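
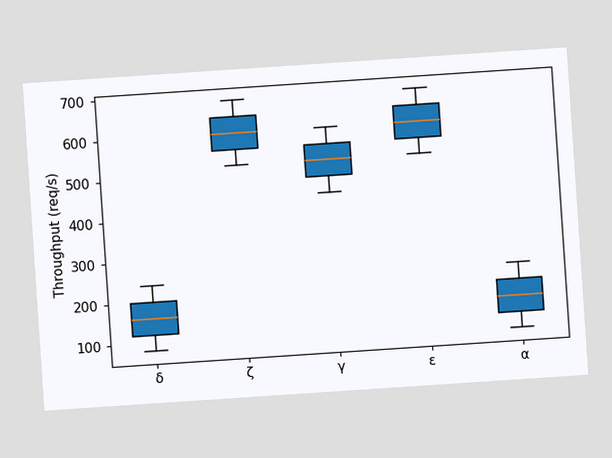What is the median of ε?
600req/s

The chart is tilted about 4° counter-clockwise. The median line in the ε box sits at 600req/s.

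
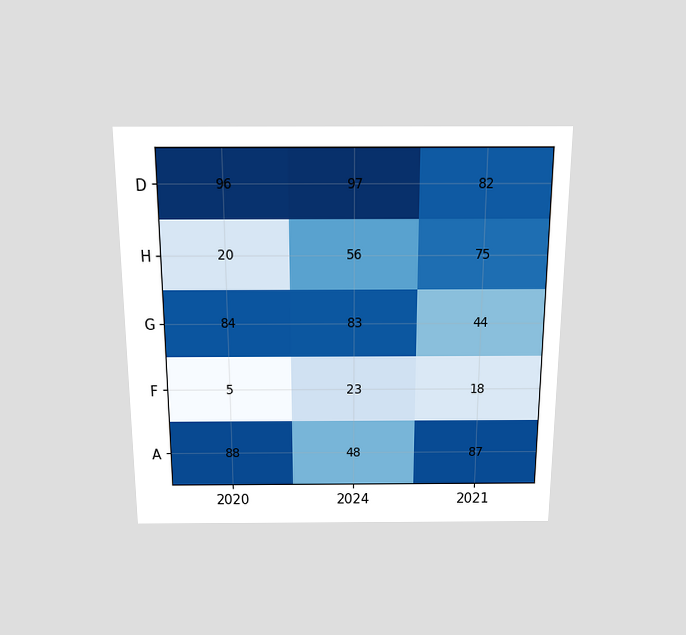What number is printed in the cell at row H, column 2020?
20

The chart is viewed slightly from above. The (H, 2020) cell reads 20.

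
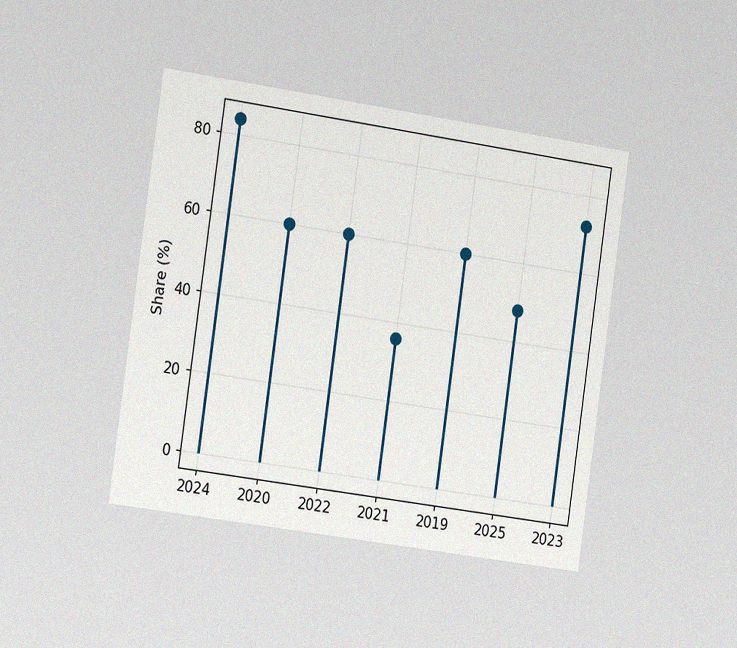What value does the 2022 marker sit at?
60%

The chart is tilted about 8° clockwise and viewed slightly from the left, with some photo noise. The 2022 marker sits at 60%.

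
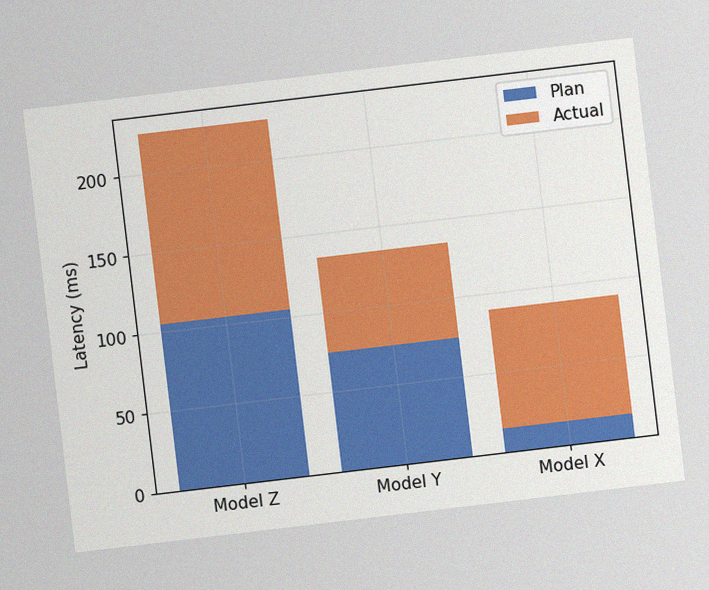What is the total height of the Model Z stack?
The chart is tilted about 7° counter-clockwise, with some photo noise. The Model Z stack's top reaches 225ms on the y-axis.

225ms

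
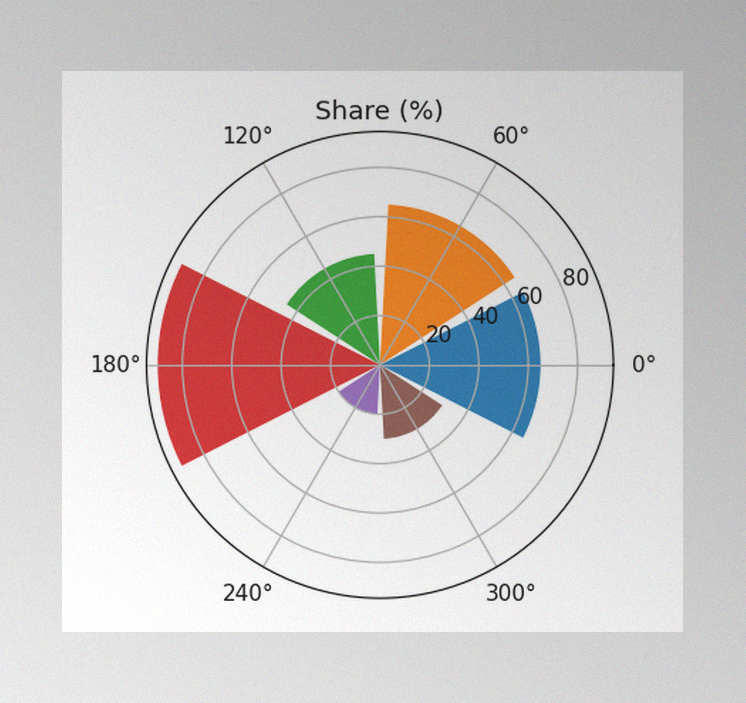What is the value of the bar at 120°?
The image has some photo noise and uneven lighting. The bar at 120° reaches 45% on the radial axis.

45%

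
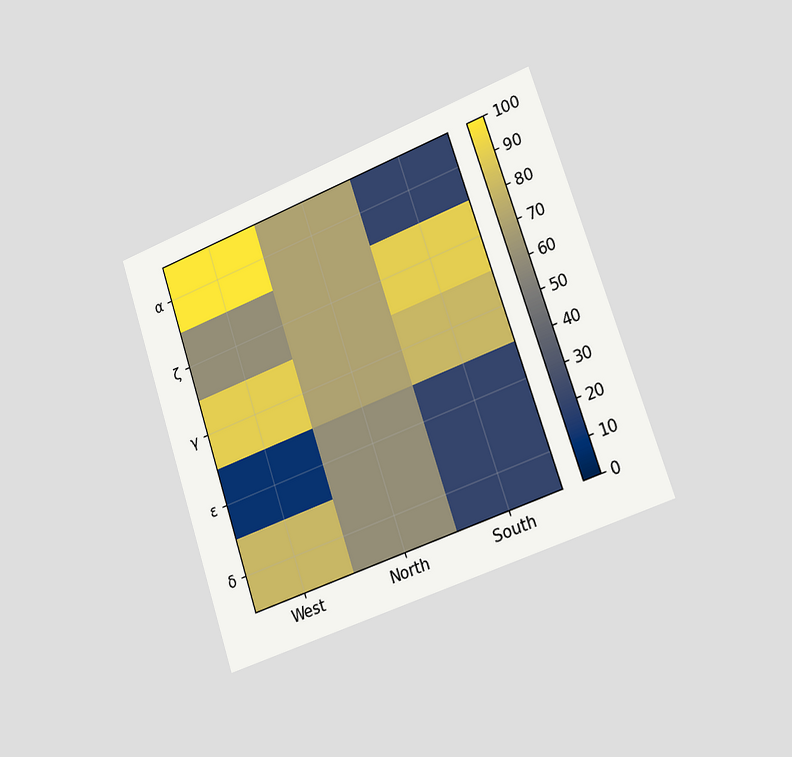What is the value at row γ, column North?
70

The chart is tilted about 18° counter-clockwise and viewed slightly from the right. Matching cell (γ, North) against the colorbar gives 70.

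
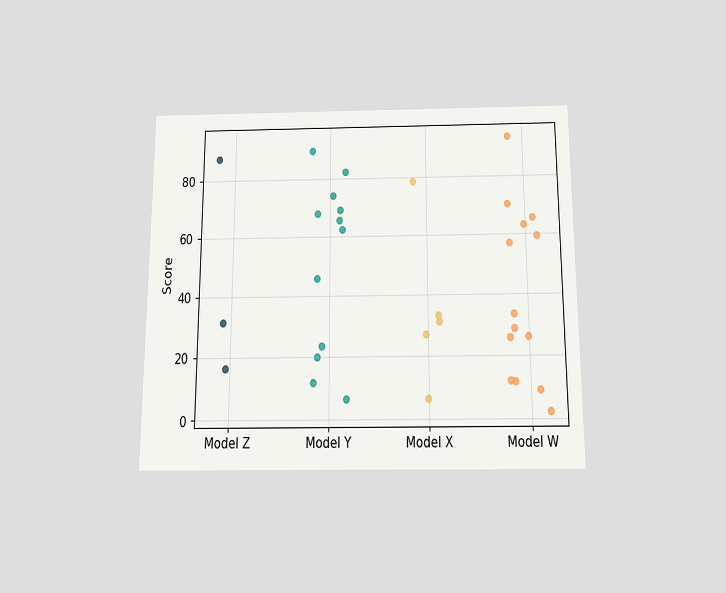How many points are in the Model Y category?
12

The chart is viewed slightly from below. Counting the markers in the Model Y column gives 12.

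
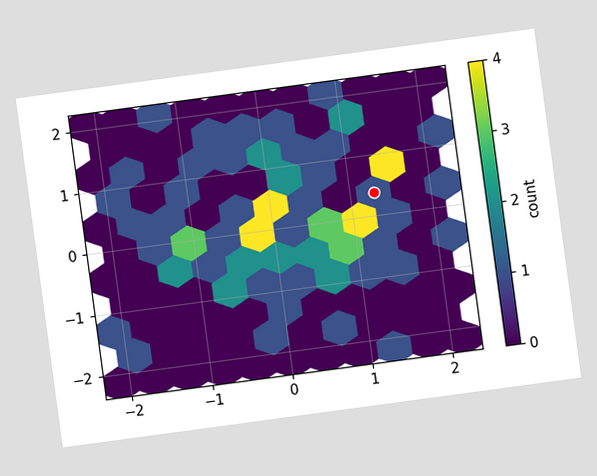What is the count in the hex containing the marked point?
The chart is tilted about 8° counter-clockwise. The marked hex reads 1 on the colorbar.

1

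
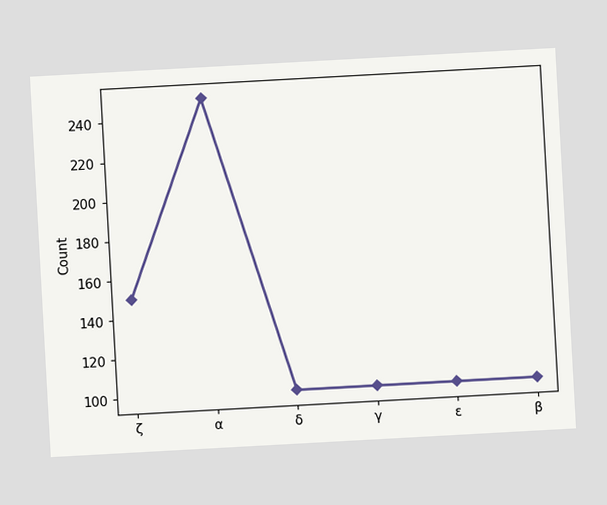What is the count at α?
250

The chart is tilted about 3° counter-clockwise. At α, the line is at 250.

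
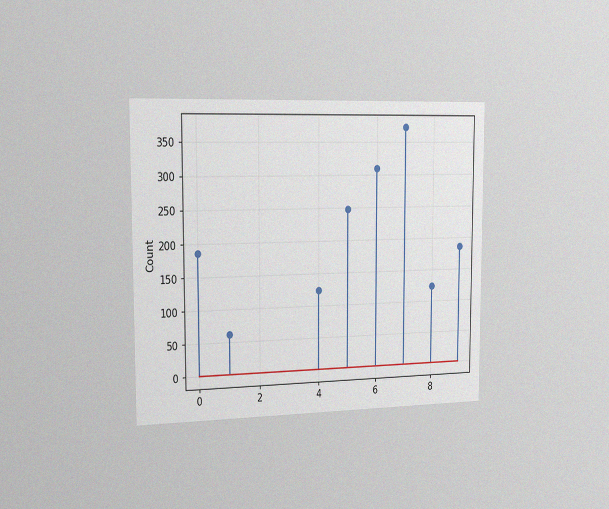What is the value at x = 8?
The chart is viewed slightly from the left, with some photo noise. The stem at x=8 reaches 124.

124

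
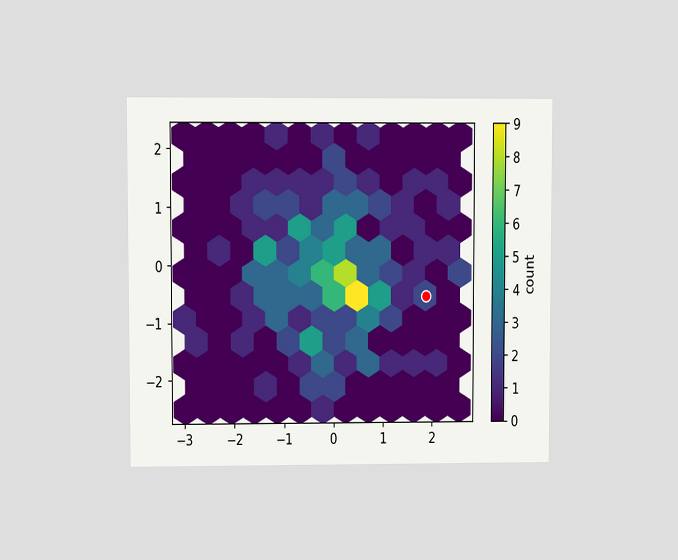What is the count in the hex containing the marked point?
The chart is viewed at a slight angle. The marked hex reads 2 on the colorbar.

2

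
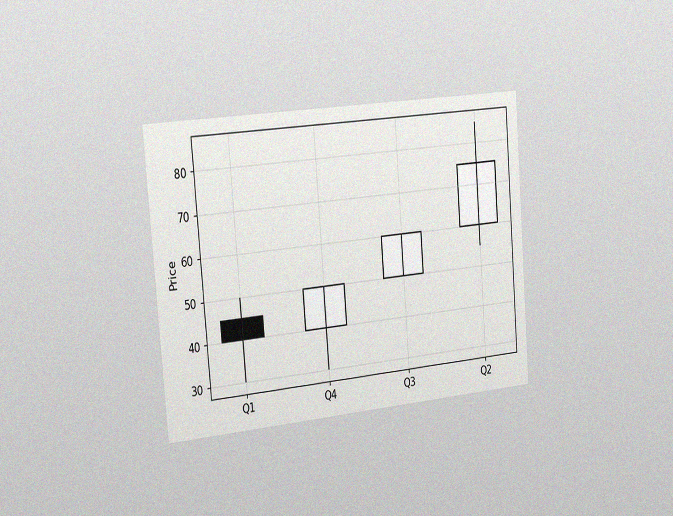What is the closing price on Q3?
The chart is tilted about 5° counter-clockwise and viewed slightly from the left, with some photo noise. The Q3 candle closes at 60.

60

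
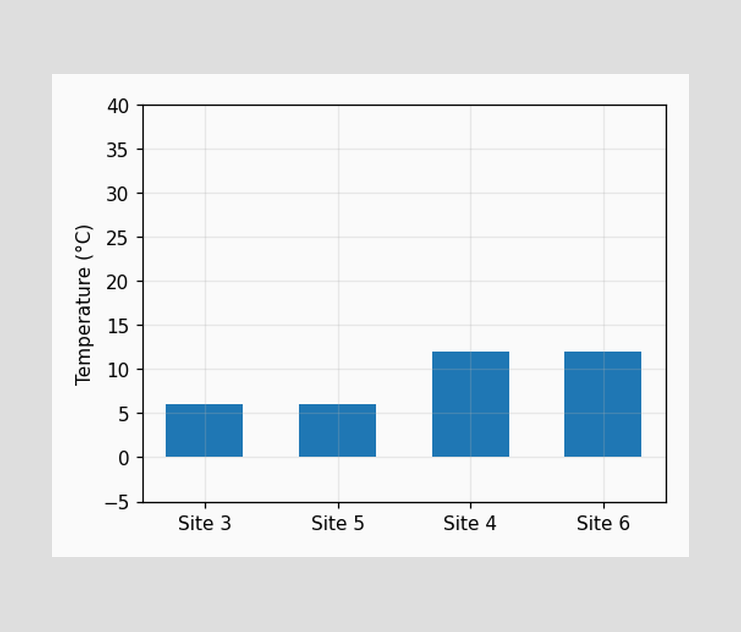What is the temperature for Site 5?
Reading along the chart's y-axis, the Site 5 bar reaches 6°C.

6°C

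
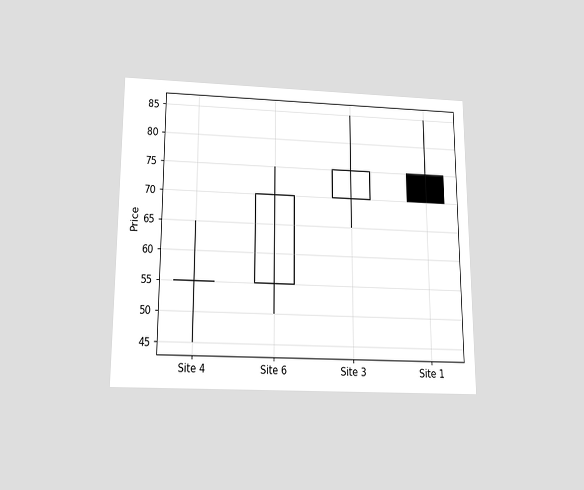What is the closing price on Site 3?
The chart is viewed slightly from below. The Site 3 candle closes at 75.

75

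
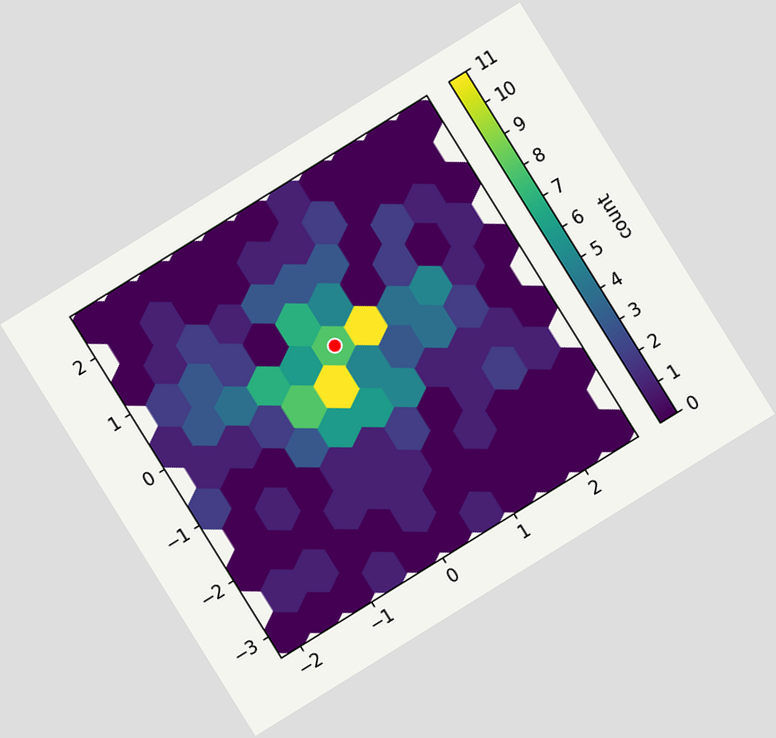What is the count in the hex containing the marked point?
8

The chart is tilted about 32° counter-clockwise. The marked hex reads 8 on the colorbar.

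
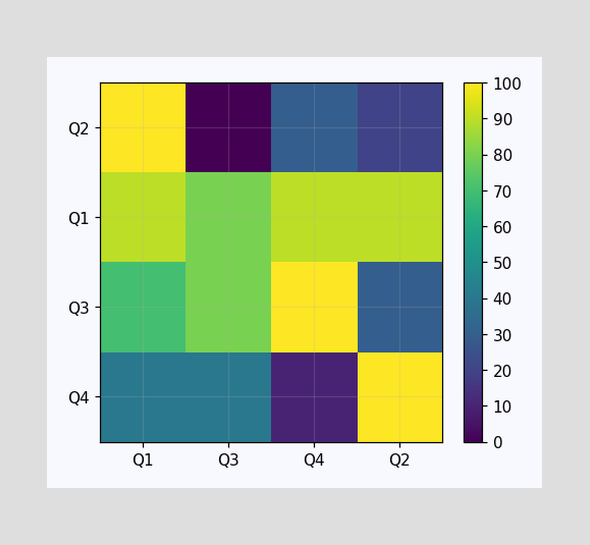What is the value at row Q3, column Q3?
Matching cell (Q3, Q3) against the colorbar gives 80.

80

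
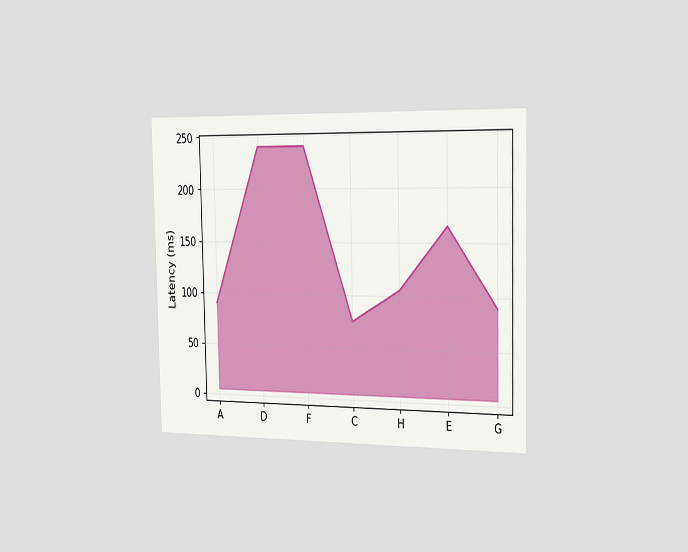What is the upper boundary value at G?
The chart is viewed slightly from the right. At G the upper boundary is at 90ms.

90ms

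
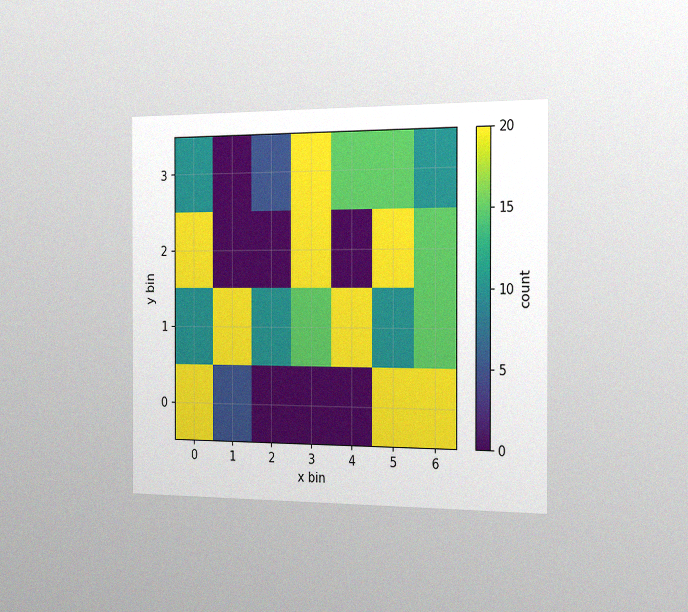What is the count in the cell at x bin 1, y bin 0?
5

The chart is viewed slightly from the right, with some photo noise. Matching the cell (1, 0) against the colorbar gives 5.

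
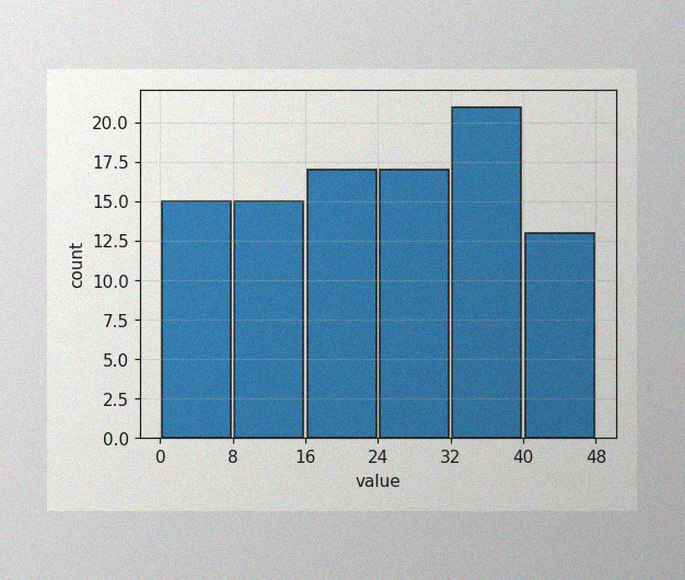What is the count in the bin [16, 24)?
The image has some photo noise and uneven lighting. The [16, 24) bin has height 17.

17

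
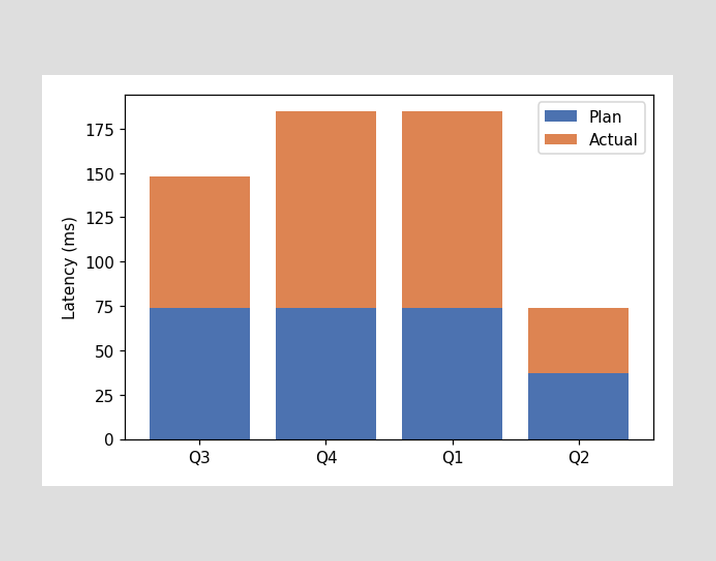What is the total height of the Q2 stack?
74ms

The Q2 stack's top reaches 74ms on the y-axis.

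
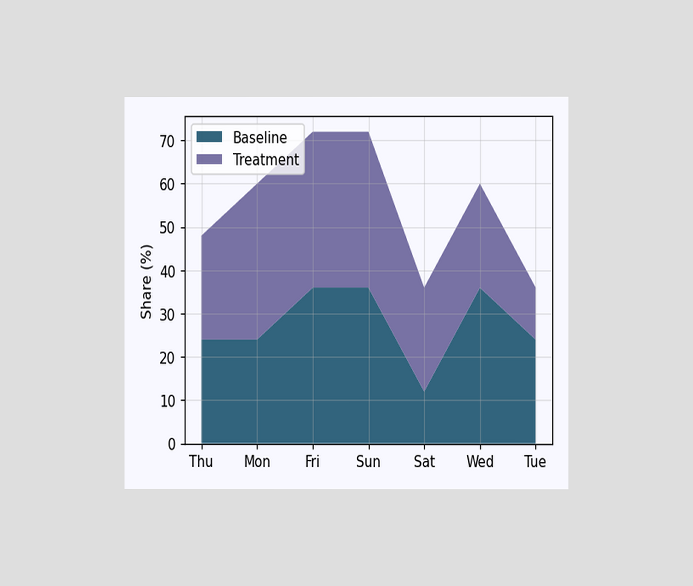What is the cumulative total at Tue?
36%

The chart is viewed at a slight angle. The stacked total at Tue reaches 36%.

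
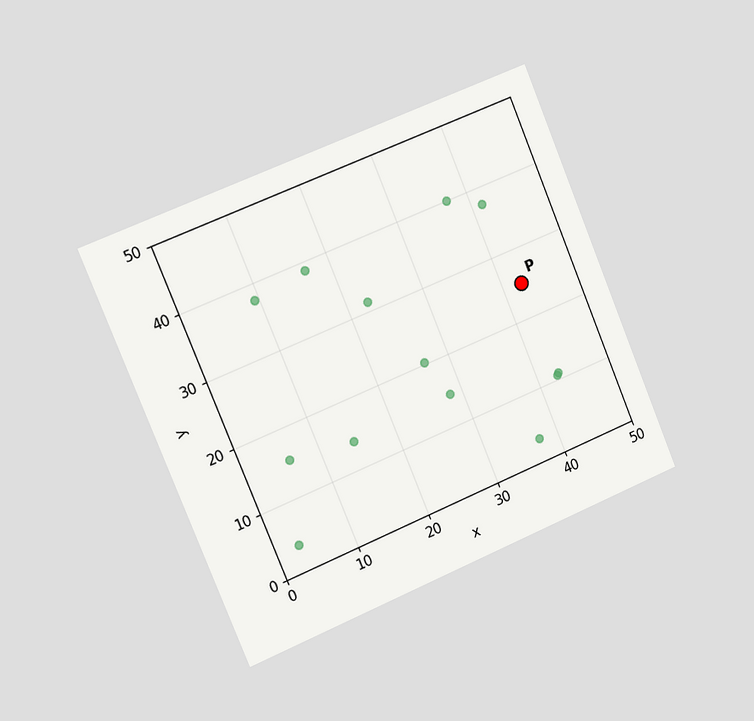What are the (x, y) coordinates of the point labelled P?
(42.5, 25)

The chart is tilted about 23° counter-clockwise and viewed slightly from the left. Following the gridlines from P to each axis, P sits at (42.5, 25).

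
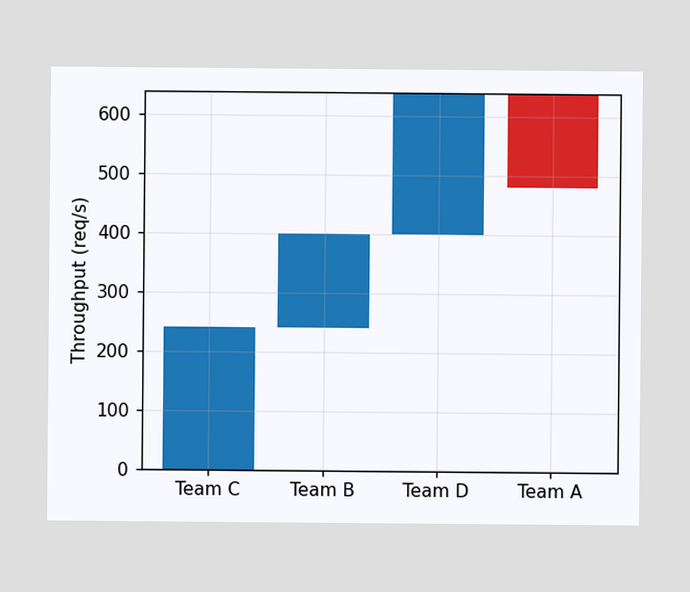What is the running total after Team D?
After Team D the running total reaches 640req/s.

640req/s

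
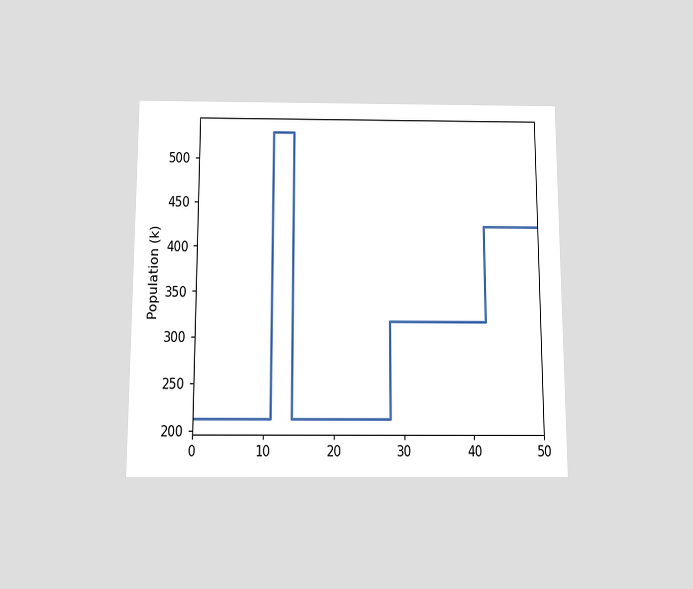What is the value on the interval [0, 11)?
The chart is viewed slightly from below. On [0, 11) the step sits at 212k.

212k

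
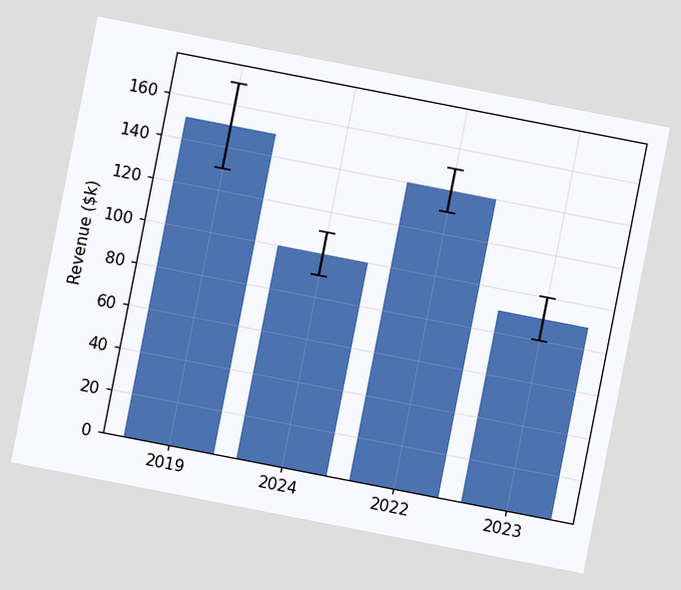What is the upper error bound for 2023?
$100k

The chart is tilted about 11° clockwise. The 2023 bar's upper whisker reaches $100k.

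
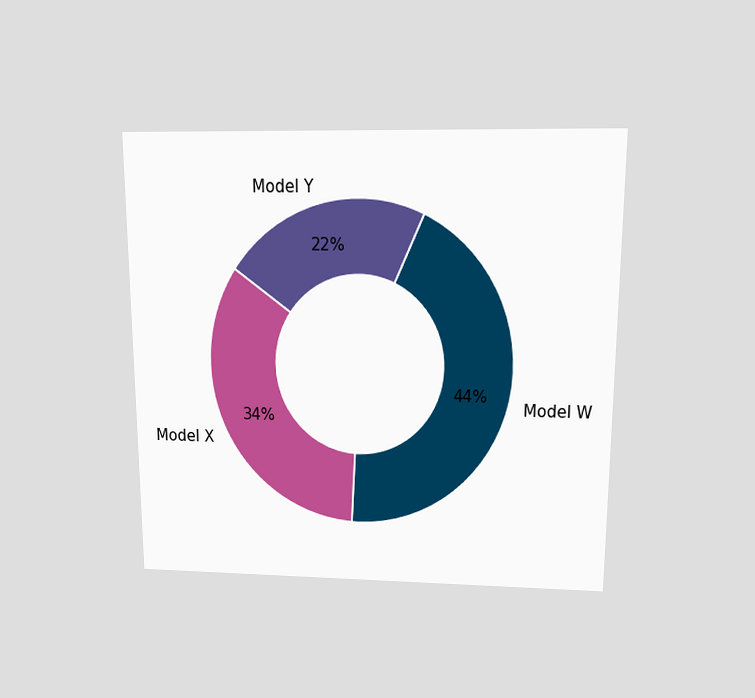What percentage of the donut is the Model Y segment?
22%

The chart is viewed slightly from above. The Model Y segment takes up 22% of the ring.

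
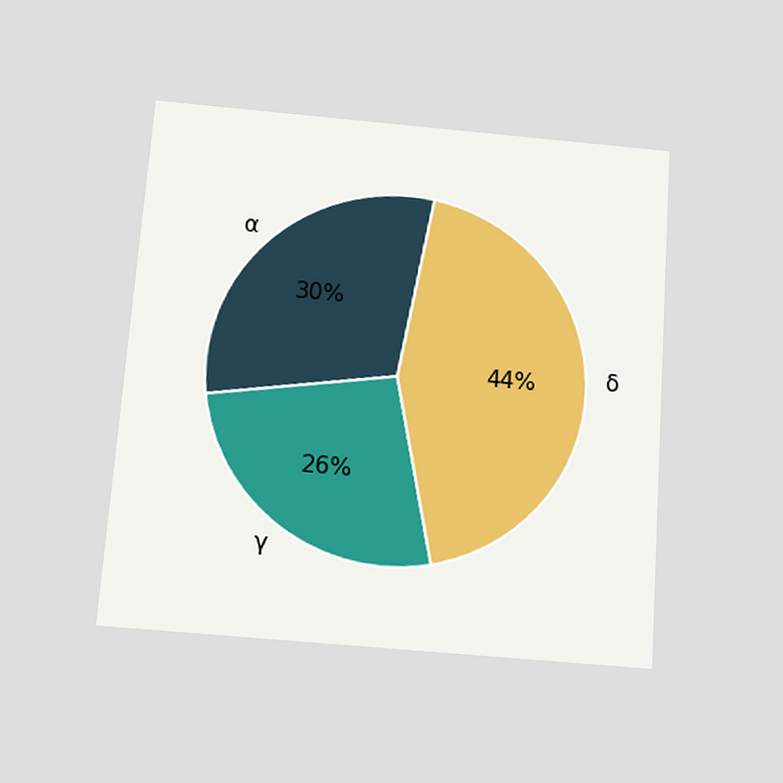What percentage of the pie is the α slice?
The chart is tilted about 4° clockwise and viewed slightly from below. The α slice takes up 30% of the pie.

30%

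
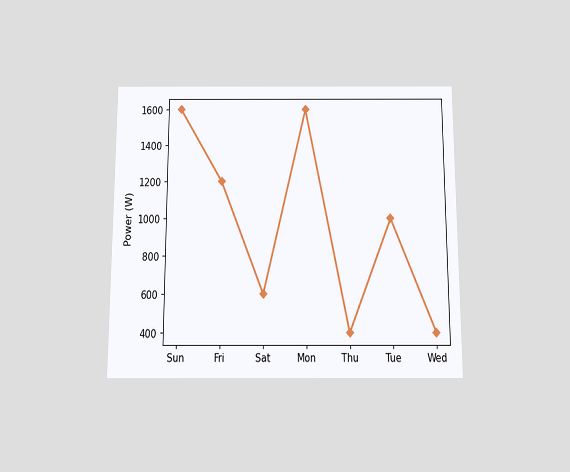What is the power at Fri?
The chart is viewed slightly from below. At Fri, the line is at 1200W.

1200W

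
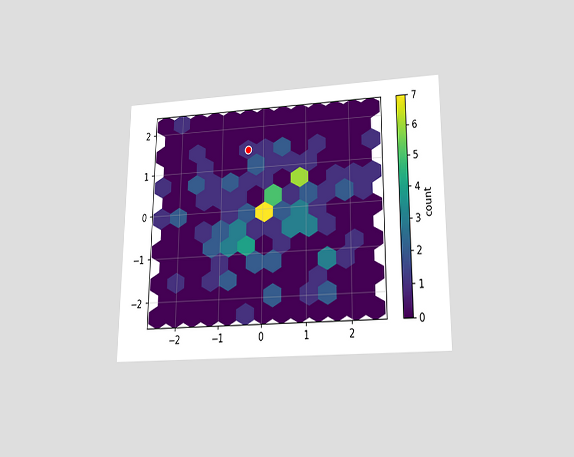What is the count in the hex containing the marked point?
1

The chart is viewed slightly from below. The marked hex reads 1 on the colorbar.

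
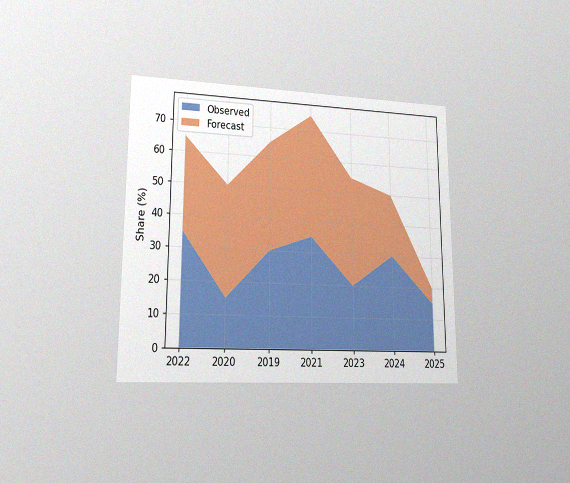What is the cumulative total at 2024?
The chart is viewed at a slight angle, with some photo noise. The stacked total at 2024 reaches 50%.

50%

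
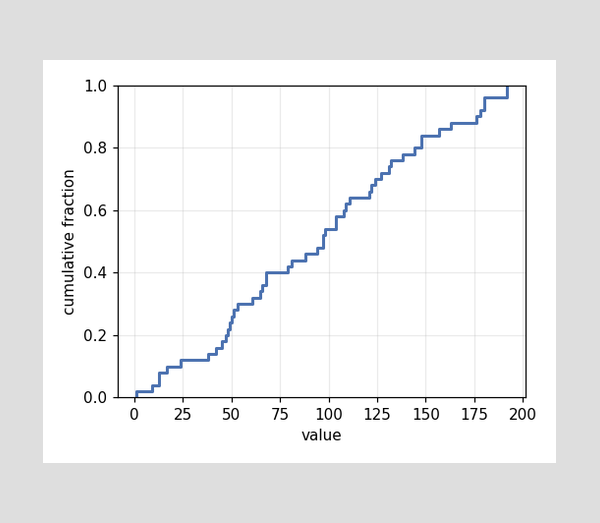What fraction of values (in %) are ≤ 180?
96%

At x=180 the ECDF step is at 96%.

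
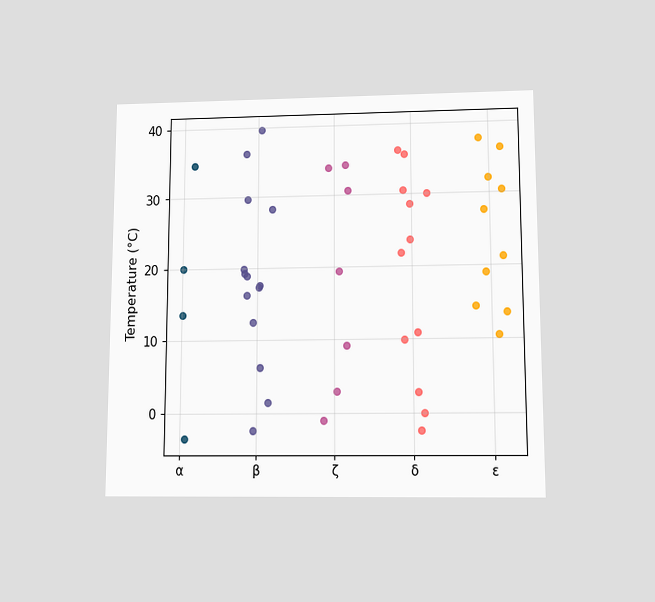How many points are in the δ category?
The chart is viewed slightly from below. Counting the markers in the δ column gives 12.

12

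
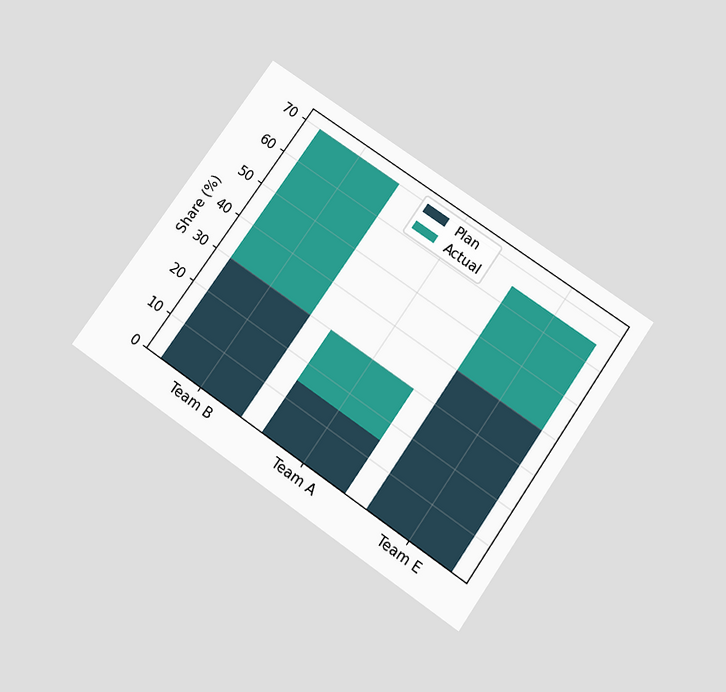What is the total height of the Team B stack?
70%

The chart is tilted about 35° clockwise and viewed slightly from below. The Team B stack's top reaches 70% on the y-axis.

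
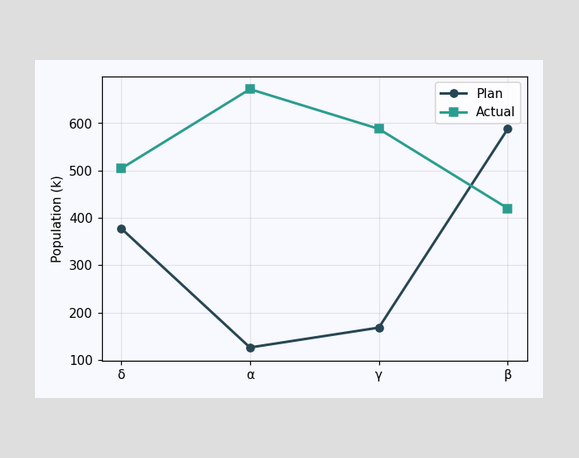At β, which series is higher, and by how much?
At β, Plan sits above the other line by 168k.

Plan, by 168k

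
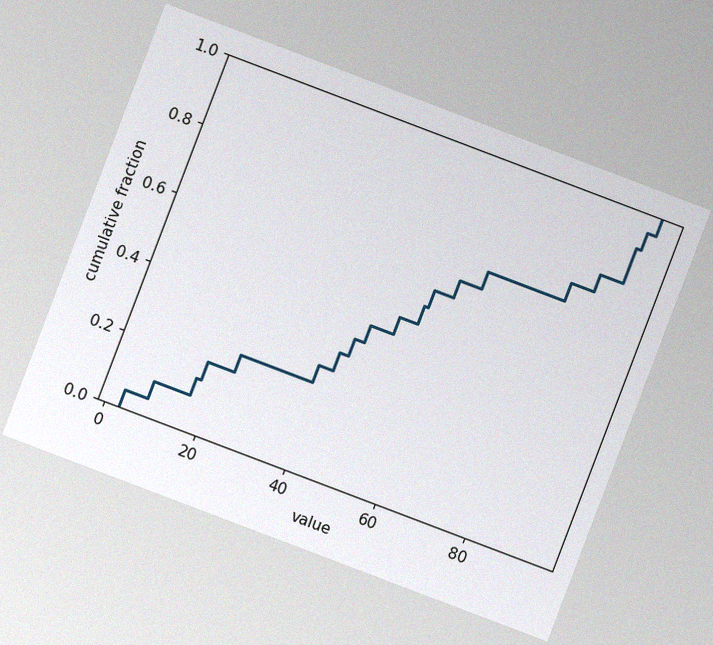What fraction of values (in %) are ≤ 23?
25%

The chart is tilted about 21° clockwise, with some photo noise. At x=23 the ECDF step is at 25%.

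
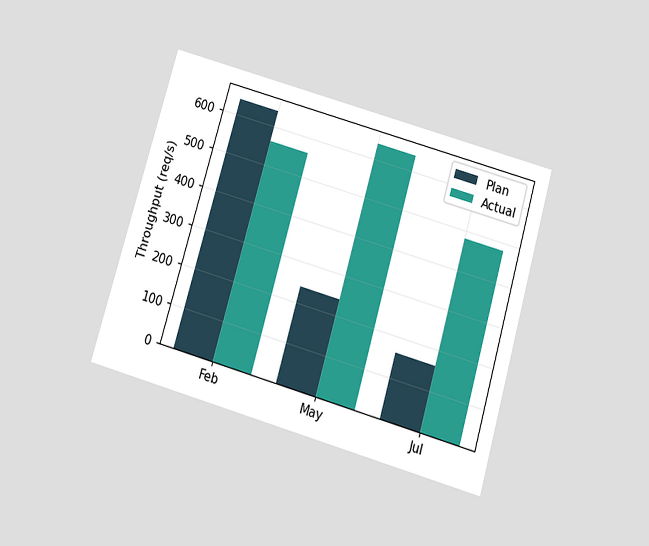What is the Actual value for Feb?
560req/s

The chart is tilted about 16° clockwise and viewed slightly from below. The Actual bar at Feb reaches 560req/s on the y-axis.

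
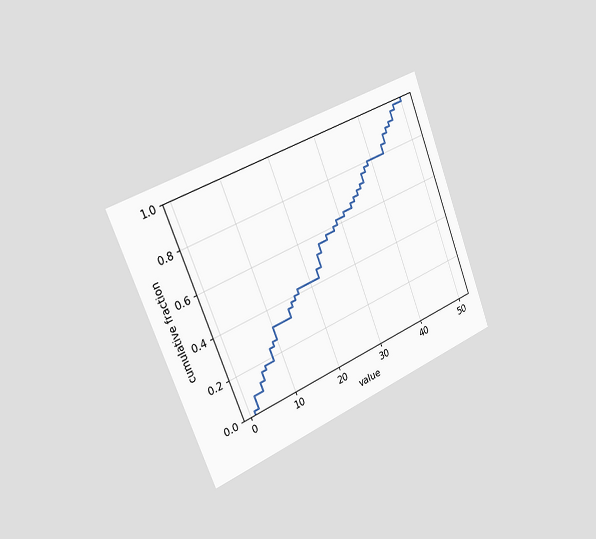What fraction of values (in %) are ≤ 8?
24%

The chart is tilted about 22° counter-clockwise and viewed slightly from the left. At x=8 the ECDF step is at 24%.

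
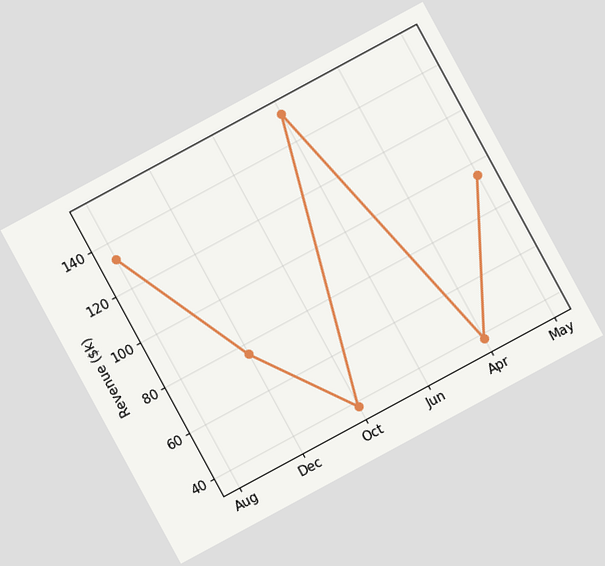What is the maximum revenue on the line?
The chart is tilted about 28° counter-clockwise. The highest point is at Jun, and reading across to the y-axis gives $152k.

$152k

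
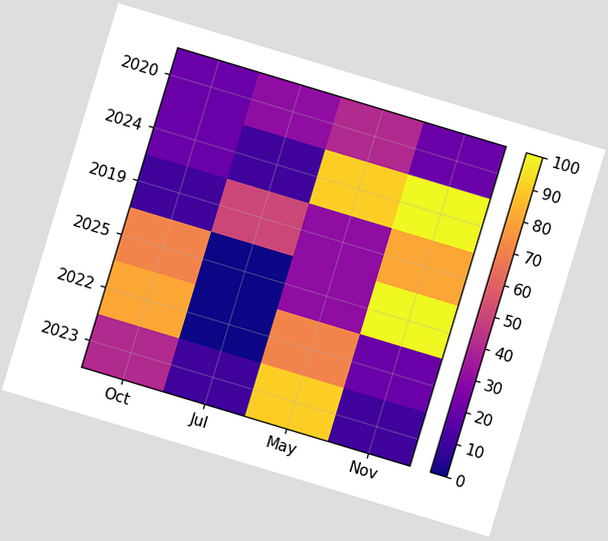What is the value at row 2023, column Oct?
40

The chart is tilted about 17° clockwise. Matching cell (2023, Oct) against the colorbar gives 40.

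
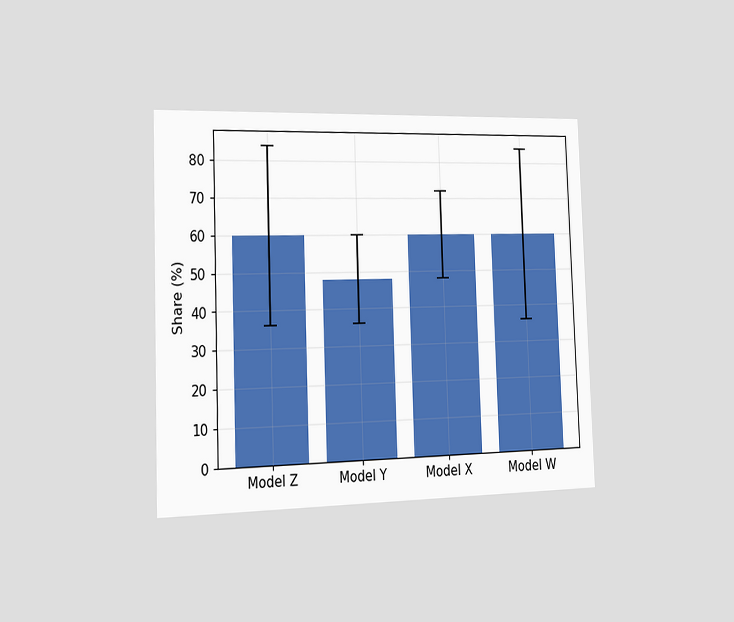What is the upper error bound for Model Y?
The chart is viewed slightly from the left. The Model Y bar's upper whisker reaches 60%.

60%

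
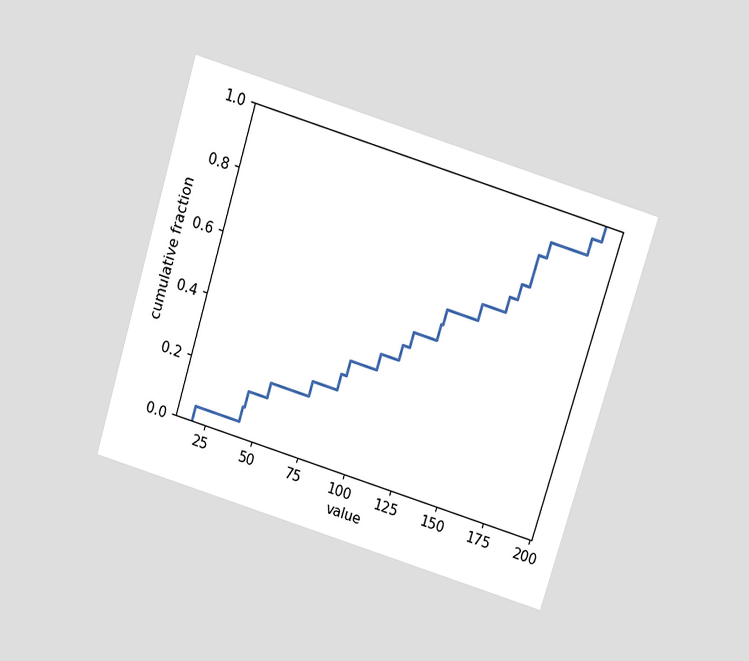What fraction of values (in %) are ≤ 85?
The chart is tilted about 17° clockwise and viewed slightly from above. At x=85 the ECDF step is at 30%.

30%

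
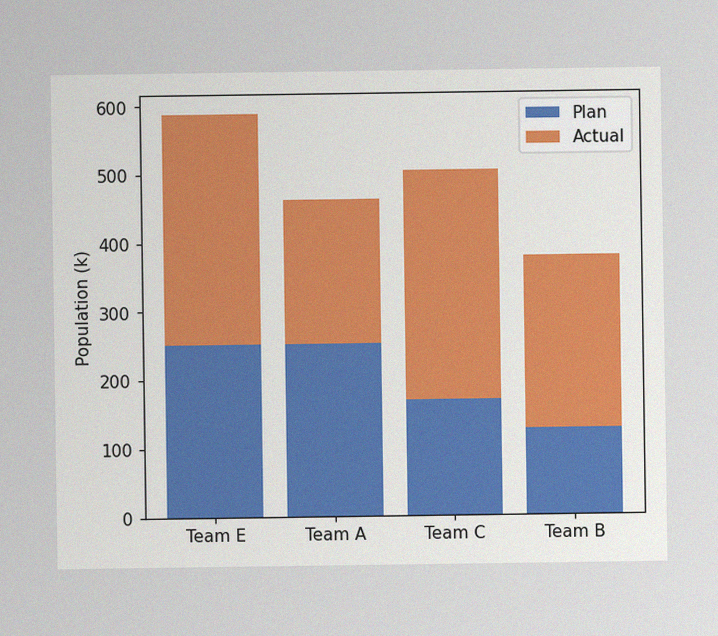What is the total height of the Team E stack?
The image has some photo noise and uneven lighting. The Team E stack's top reaches 588k on the y-axis.

588k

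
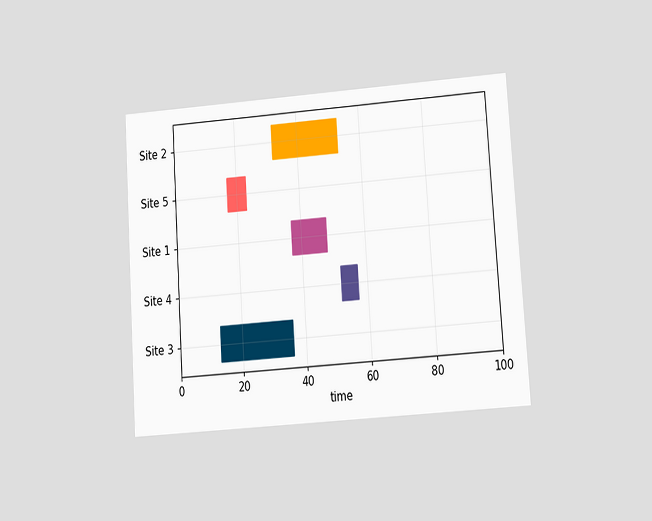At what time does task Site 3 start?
The chart is tilted about 4° counter-clockwise and viewed at a slight angle. The Site 3 bar begins at t=13.

13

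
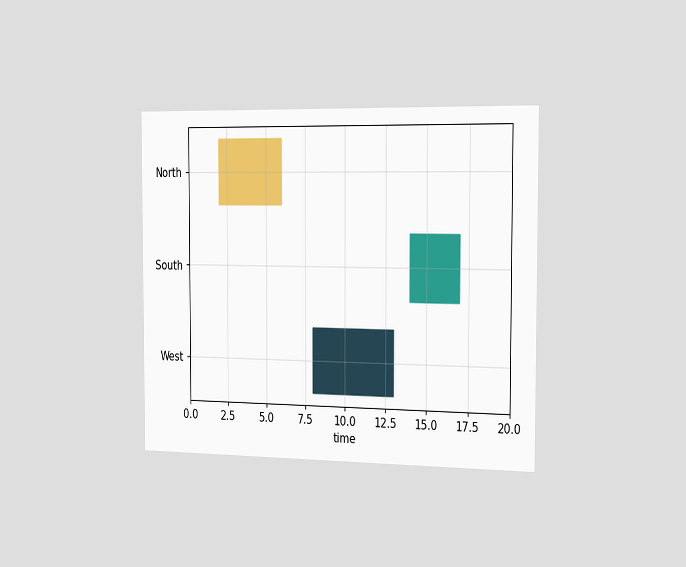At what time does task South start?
14

The chart is viewed slightly from the right. The South bar begins at t=14.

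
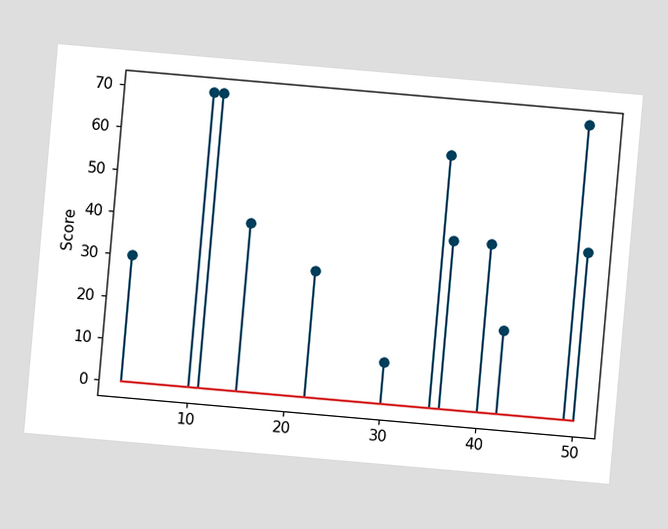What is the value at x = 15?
40

The chart is tilted about 5° clockwise. The stem at x=15 reaches 40.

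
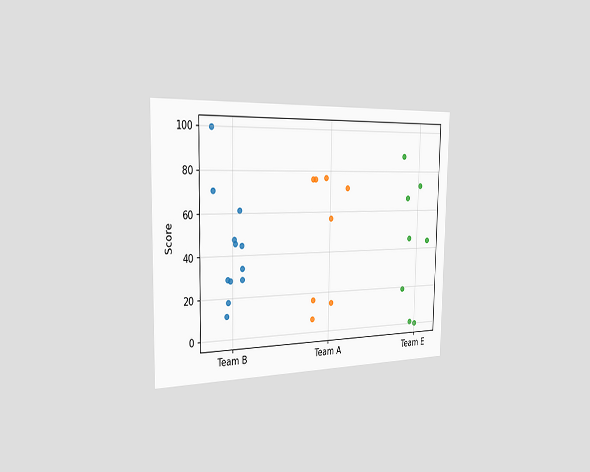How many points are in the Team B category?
The chart is viewed slightly from the left. Counting the markers in the Team B column gives 12.

12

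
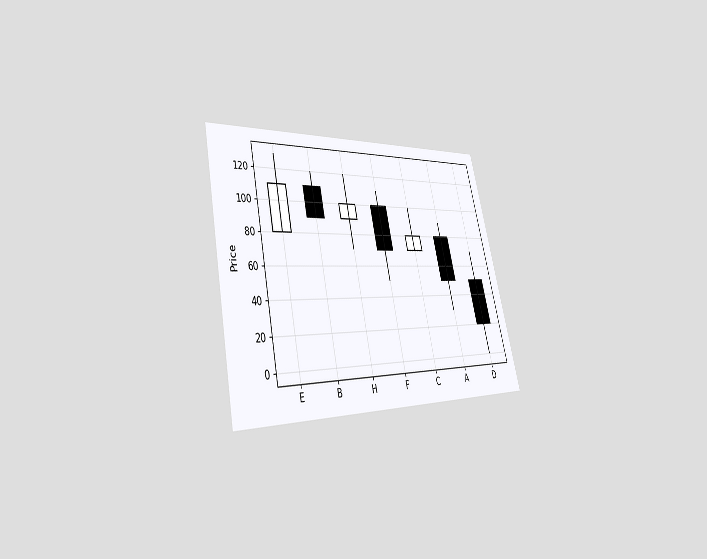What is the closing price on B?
The chart is tilted about 13° counter-clockwise and viewed slightly from the left. The B candle closes at 90.

90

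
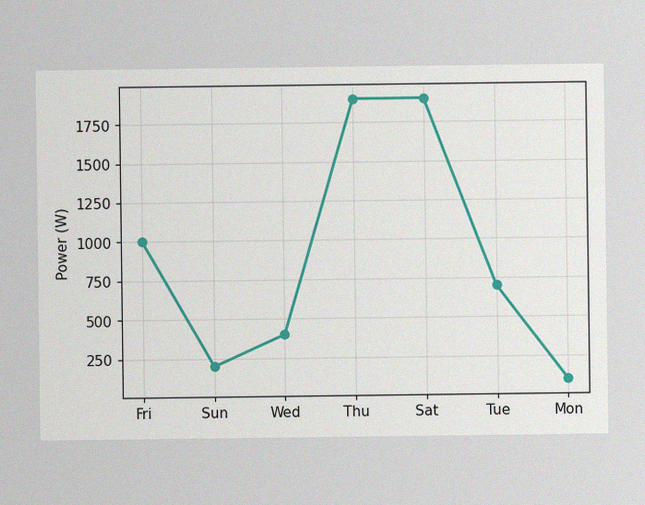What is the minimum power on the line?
The image has some photo noise and uneven lighting. The lowest point is at Mon, and reading across to the y-axis gives 100W.

100W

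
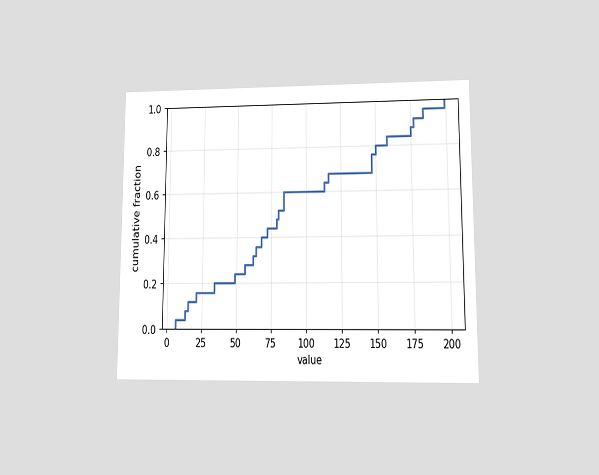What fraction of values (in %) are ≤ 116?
68%

The chart is viewed at a slight angle. At x=116 the ECDF step is at 68%.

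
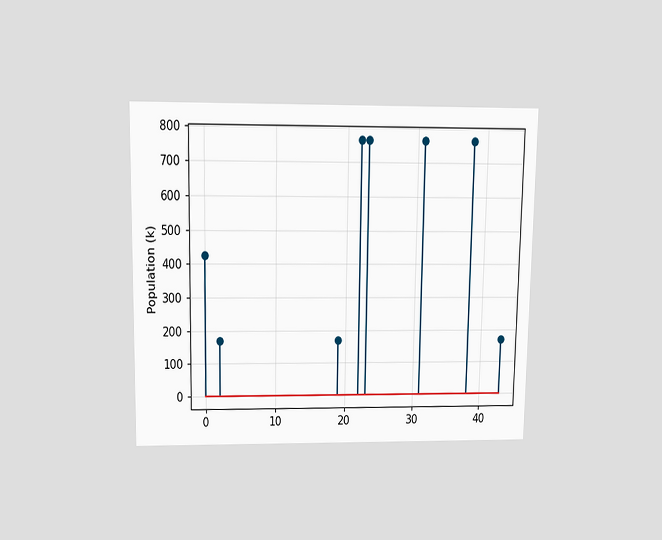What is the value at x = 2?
The chart is viewed slightly from above. The stem at x=2 reaches 170k.

170k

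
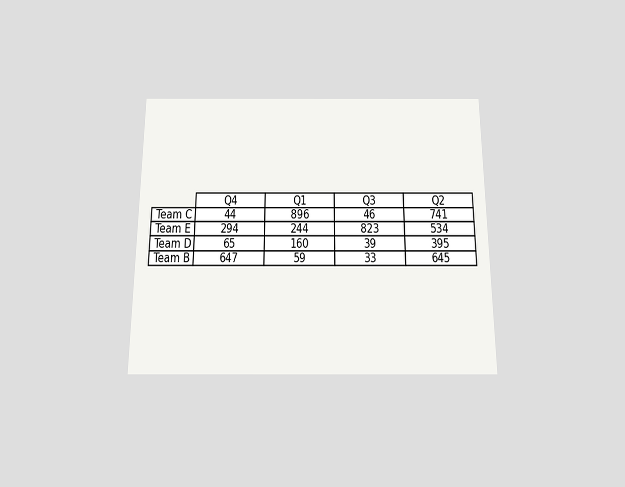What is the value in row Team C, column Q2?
The chart is viewed slightly from below. The (Team C, Q2) cell reads 741.

741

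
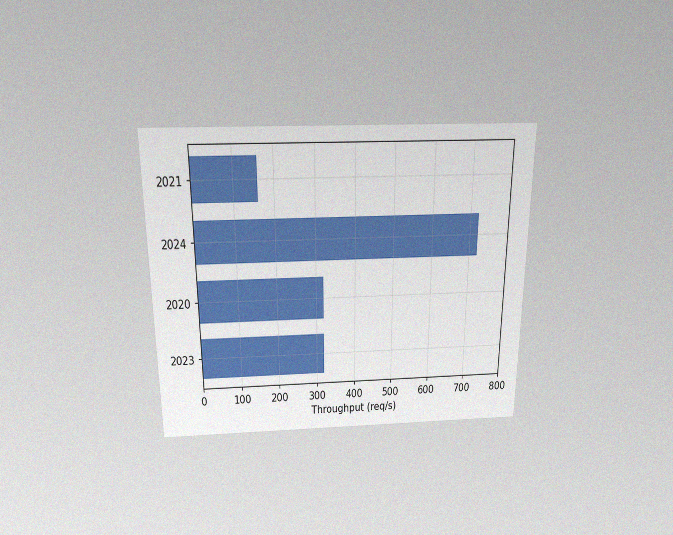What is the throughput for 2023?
320req/s

The chart is viewed slightly from above, with some photo noise. Reading along the chart's x-axis, the 2023 bar reaches 320req/s.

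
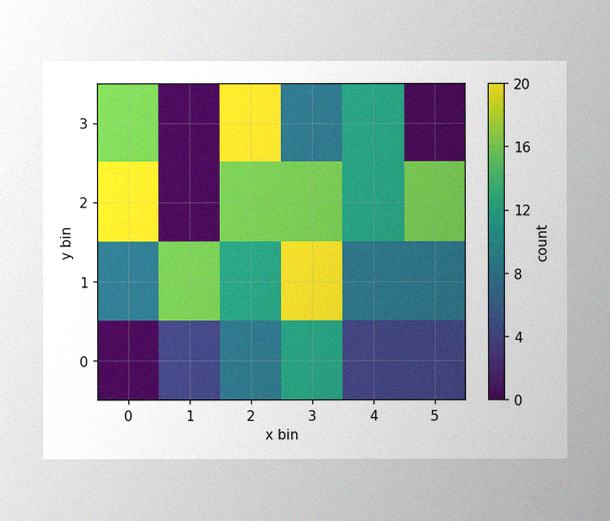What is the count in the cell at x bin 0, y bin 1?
The image has some photo noise and uneven lighting. Matching the cell (0, 1) against the colorbar gives 8.

8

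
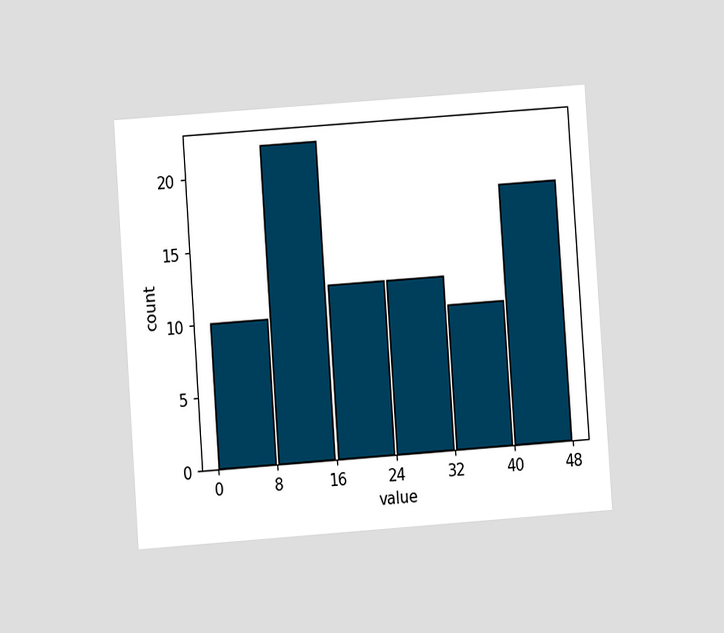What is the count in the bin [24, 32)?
The chart is tilted about 4° counter-clockwise and viewed at a slight angle. The [24, 32) bin has height 12.

12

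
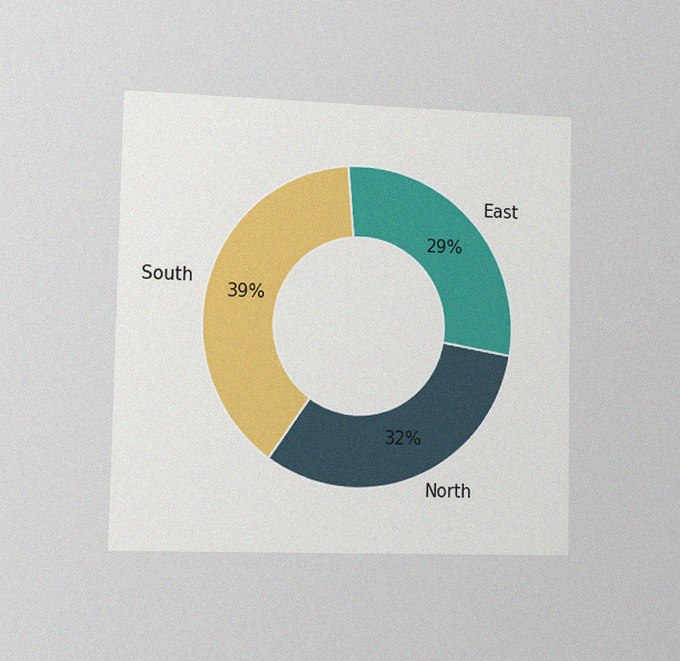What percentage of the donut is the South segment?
39%

The chart is viewed slightly from the left, with some photo noise. The South segment takes up 39% of the ring.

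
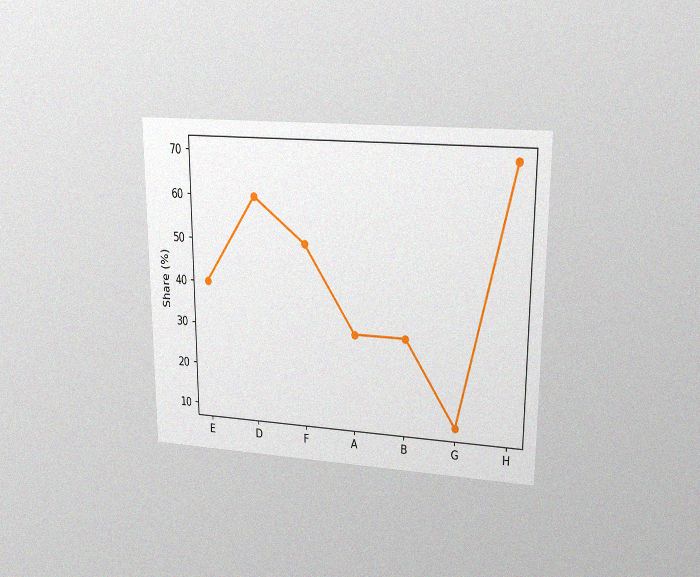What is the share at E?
The chart is viewed at a slight angle, with some photo noise. At E, the line is at 40%.

40%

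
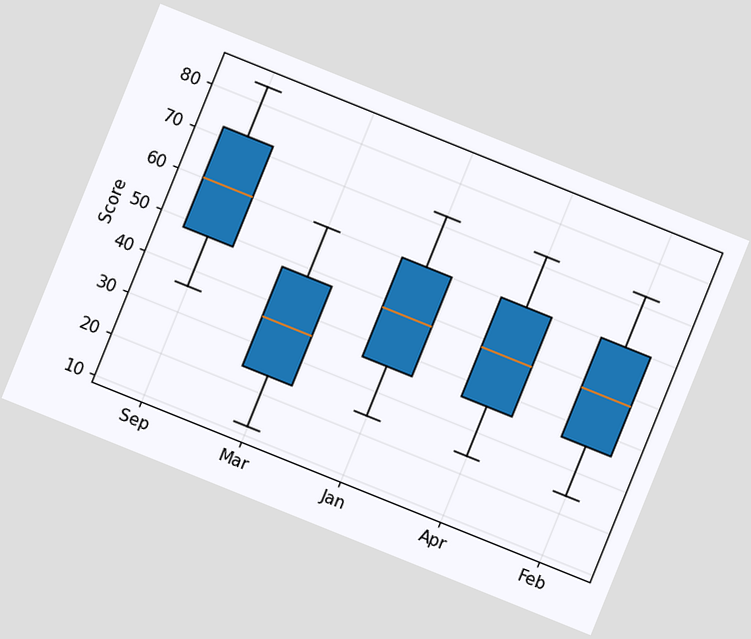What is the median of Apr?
The chart is tilted about 22° clockwise. The median line in the Apr box sits at 48.

48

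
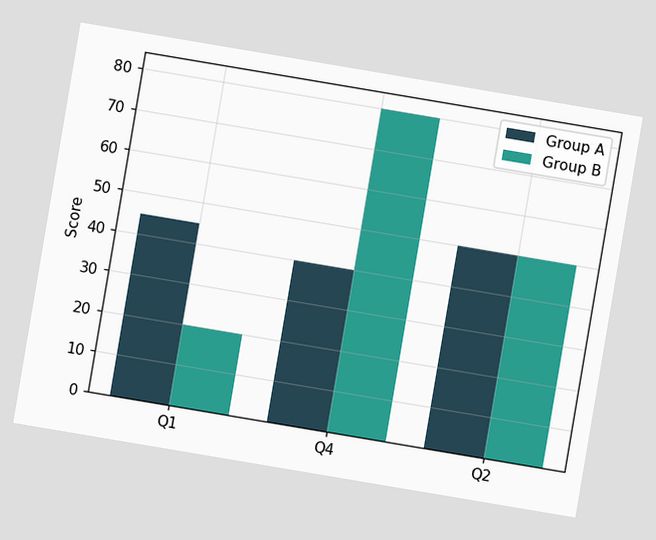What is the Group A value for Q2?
The chart is tilted about 10° clockwise. The Group A bar at Q2 reaches 50 on the y-axis.

50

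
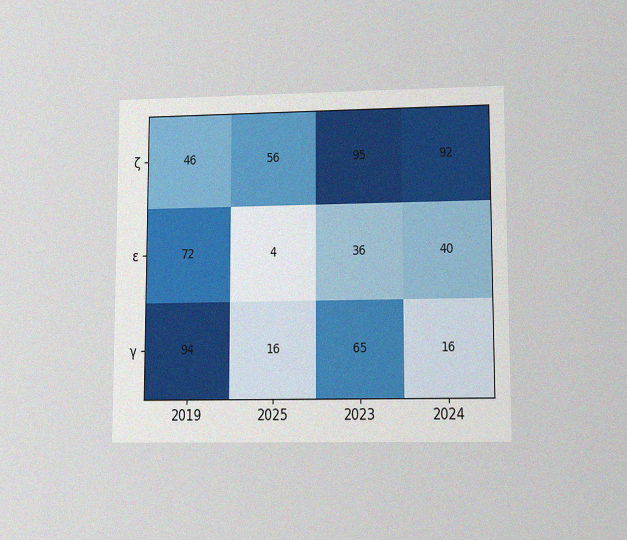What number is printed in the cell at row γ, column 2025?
16

The chart is viewed at a slight angle, with some photo noise. The (γ, 2025) cell reads 16.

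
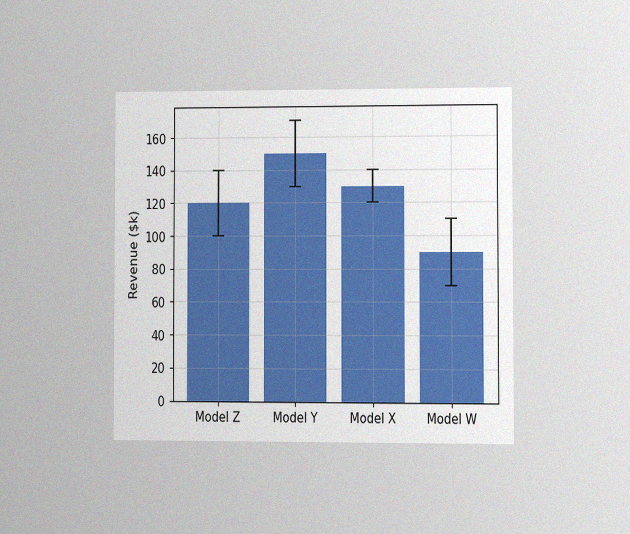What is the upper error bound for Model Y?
$170k

The chart is viewed at a slight angle, with some photo noise. The Model Y bar's upper whisker reaches $170k.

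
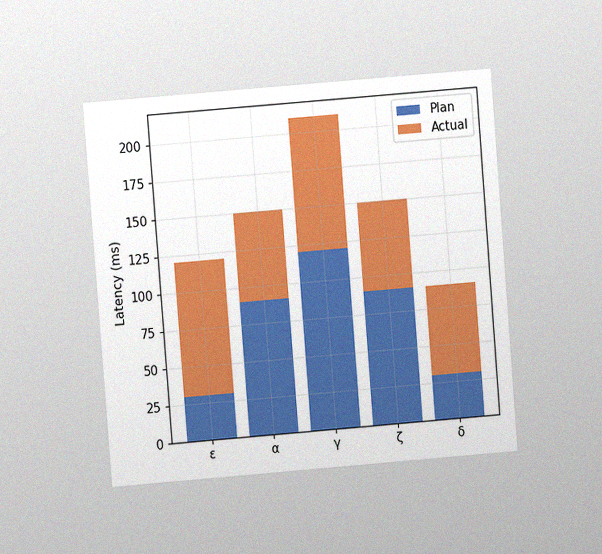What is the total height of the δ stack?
The chart is tilted about 5° counter-clockwise and viewed at a slight angle, with some photo noise. The δ stack's top reaches 90ms on the y-axis.

90ms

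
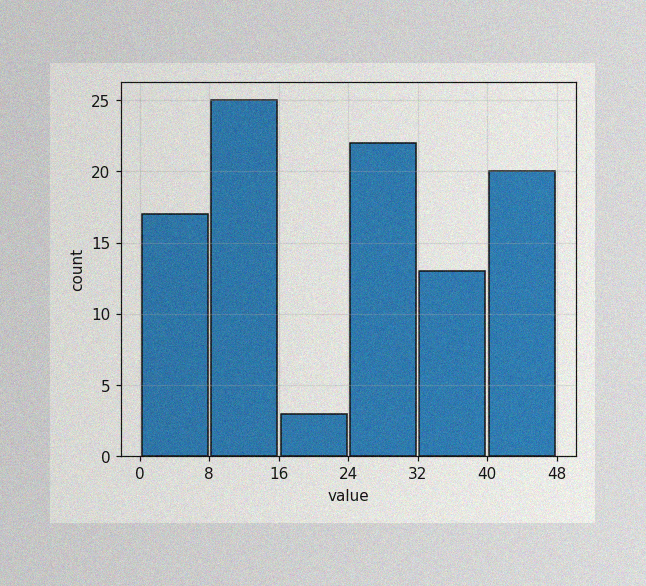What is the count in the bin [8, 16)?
The image has some photo noise and uneven lighting. The [8, 16) bin has height 25.

25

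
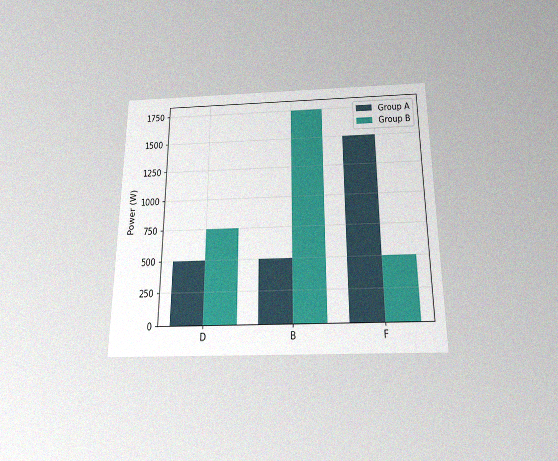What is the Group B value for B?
1750W

The chart is viewed slightly from below, with some photo noise. The Group B bar at B reaches 1750W on the y-axis.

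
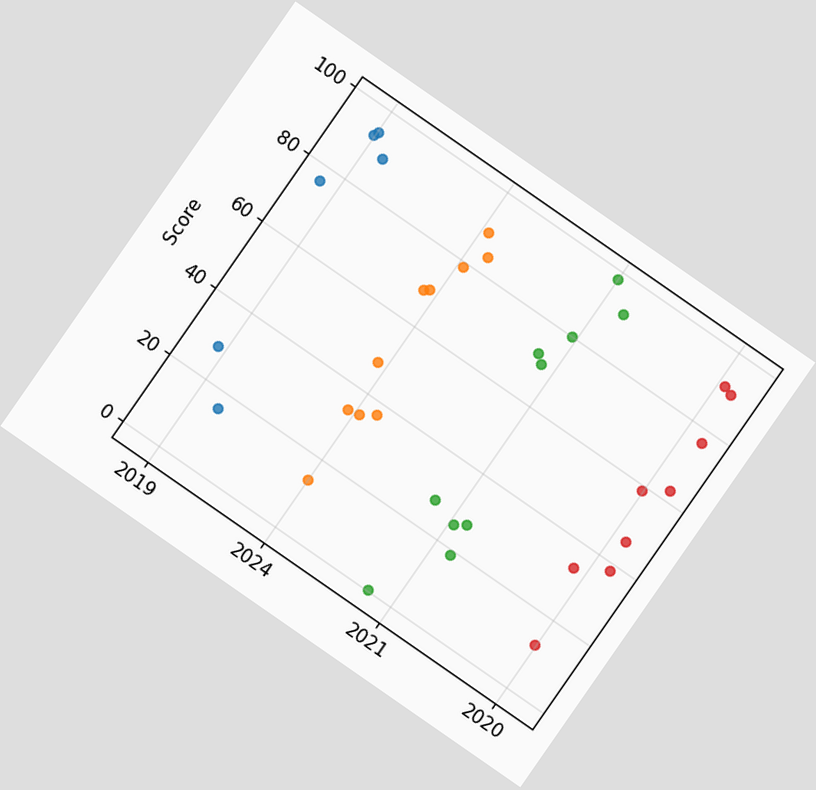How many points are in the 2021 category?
The chart is tilted about 35° clockwise. Counting the markers in the 2021 column gives 10.

10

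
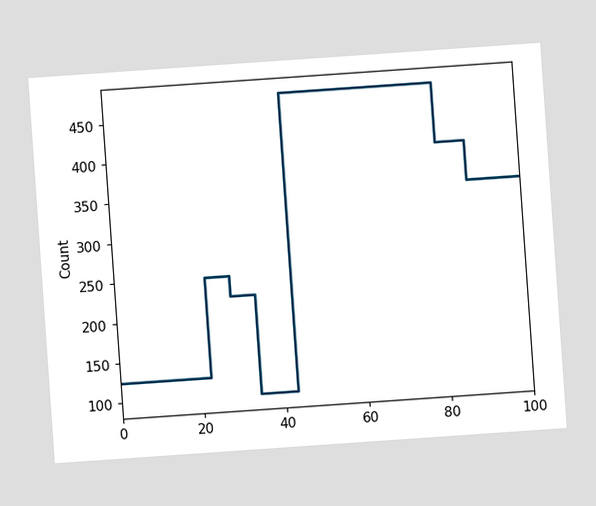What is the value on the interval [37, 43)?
100

The chart is tilted about 4° counter-clockwise. On [37, 43) the step sits at 100.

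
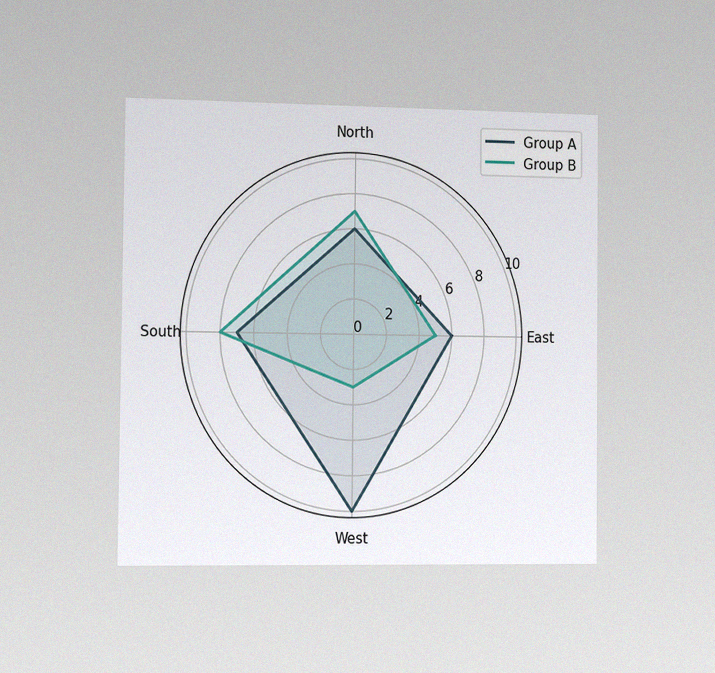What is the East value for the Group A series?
The chart is viewed slightly from the left, with some photo noise. On the East axis, Group A reaches 6.

6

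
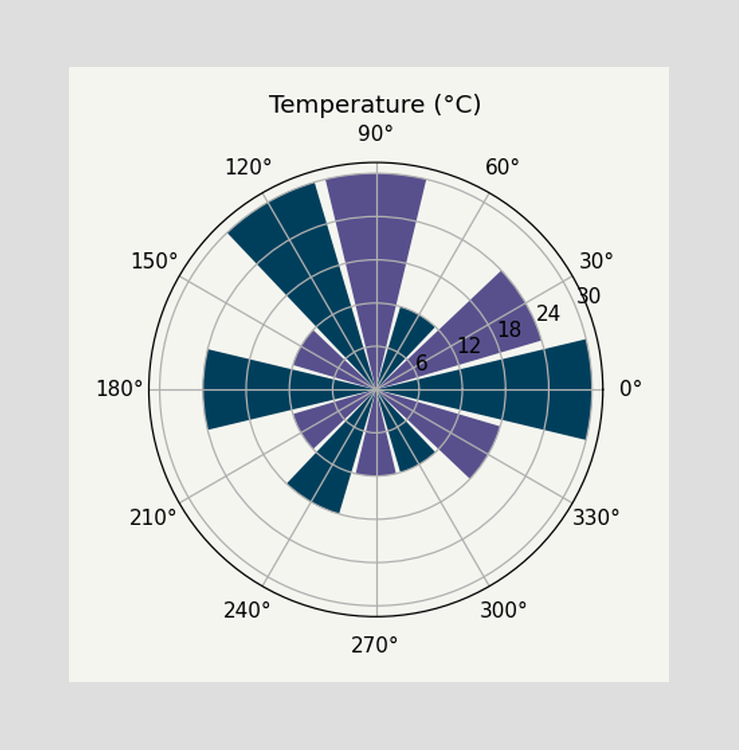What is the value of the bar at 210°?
The bar at 210° reaches 12°C on the radial axis.

12°C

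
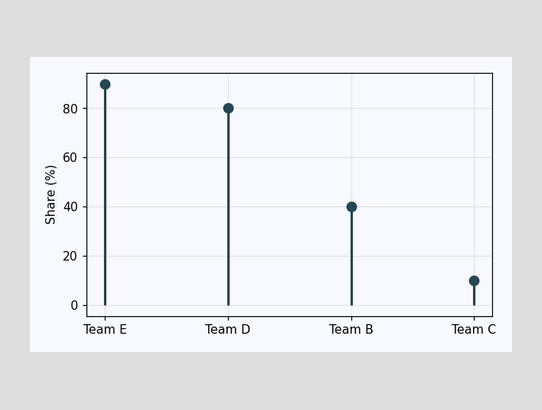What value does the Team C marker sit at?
10%

The Team C marker sits at 10%.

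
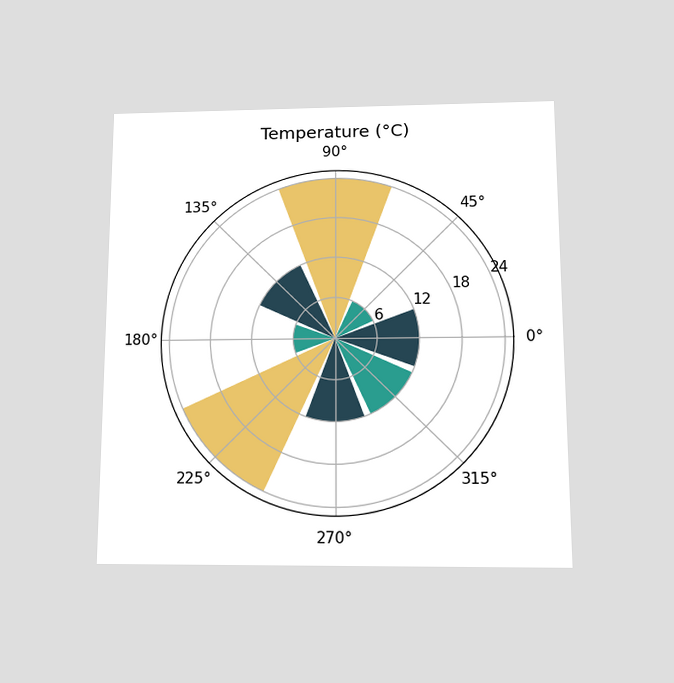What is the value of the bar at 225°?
The chart is viewed slightly from below. The bar at 225° reaches 24°C on the radial axis.

24°C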